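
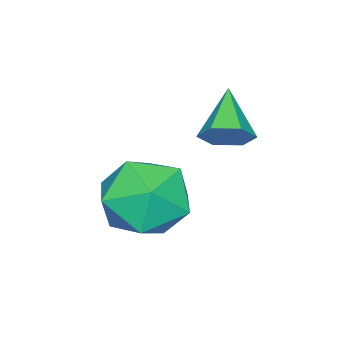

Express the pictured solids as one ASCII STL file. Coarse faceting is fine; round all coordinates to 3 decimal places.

solid 
facet normal 0.714 0.415 -0.564
outer loop
vertex -2.64 -1.727 2.51
vertex -3.061 -1.595 2.074
vertex -2.943 -1.186 2.525
endloop
endfacet
facet normal 0.206 0.089 0.974
outer loop
vertex -2.64 -1.727 2.51
vertex -2.943 -1.186 2.525
vertex -4.039 -2.165 2.846
endloop
endfacet
facet normal 0.713 0.416 -0.564
outer loop
vertex -2.943 -1.186 2.525
vertex -3.061 -1.595 2.074
vertex -3.364 -1.054 2.09
endloop
endfacet
facet normal -0.421 0.671 0.611
outer loop
vertex -2.943 -1.186 2.525
vertex -3.364 -1.054 2.09
vertex -4.039 -2.165 2.846
endloop
endfacet
facet normal 0.714 0.416 -0.563
outer loop
vertex -3.364 -1.054 2.09
vertex -3.061 -1.595 2.074
vertex -3.482 -1.463 1.638
endloop
endfacet
facet normal -0.888 0.432 -0.159
outer loop
vertex -3.364 -1.054 2.09
vertex -3.482 -1.463 1.638
vertex -4.039 -2.165 2.846
endloop
endfacet
facet normal 0.714 0.416 -0.563
outer loop
vertex -3.482 -1.463 1.638
vertex -3.061 -1.595 2.074
vertex -3.179 -2.003 1.623
endloop
endfacet
facet normal -0.727 -0.392 -0.563
outer loop
vertex -3.482 -1.463 1.638
vertex -3.179 -2.003 1.623
vertex -4.039 -2.165 2.846
endloop
endfacet
facet normal 0.714 0.416 -0.563
outer loop
vertex -3.179 -2.003 1.623
vertex -3.061 -1.595 2.074
vertex -2.758 -2.136 2.058
endloop
endfacet
facet normal -0.101 -0.975 -0.200
outer loop
vertex -3.179 -2.003 1.623
vertex -2.758 -2.136 2.058
vertex -4.039 -2.165 2.846
endloop
endfacet
facet normal 0.714 0.416 -0.563
outer loop
vertex -2.758 -2.136 2.058
vertex -3.061 -1.595 2.074
vertex -2.64 -1.727 2.51
endloop
endfacet
facet normal 0.367 -0.735 0.570
outer loop
vertex -2.758 -2.136 2.058
vertex -2.64 -1.727 2.51
vertex -4.039 -2.165 2.846
endloop
endfacet
facet normal -0.596 0.787 0.160
outer loop
vertex -1.577 -1.533 0.657
vertex -2.47 -2.167 0.449
vertex -2.077 -2.081 1.489
endloop
endfacet
facet normal 0.000 0.835 0.550
outer loop
vertex -1.577 -1.533 0.657
vertex -2.077 -2.081 1.489
vertex -0.965 -2.046 1.435
endloop
endfacet
facet normal 0.557 0.824 0.105
outer loop
vertex -1.577 -1.533 0.657
vertex -0.965 -2.046 1.435
vertex -0.67 -2.109 0.362
endloop
endfacet
facet normal 0.306 0.769 -0.562
outer loop
vertex -1.577 -1.533 0.657
vertex -0.67 -2.109 0.362
vertex -1.6 -2.184 -0.247
endloop
endfacet
facet normal -0.407 0.746 -0.527
outer loop
vertex -1.577 -1.533 0.657
vertex -1.6 -2.184 -0.247
vertex -2.47 -2.167 0.449
endloop
endfacet
facet normal 0.039 0.256 0.966
outer loop
vertex -0.965 -2.046 1.435
vertex -2.077 -2.081 1.489
vertex -1.48 -2.996 1.707
endloop
endfacet
facet normal -0.925 0.179 0.335
outer loop
vertex -2.077 -2.081 1.489
vertex -2.47 -2.167 0.449
vertex -2.41 -3.071 1.098
endloop
endfacet
facet normal -0.619 0.113 -0.777
outer loop
vertex -2.47 -2.167 0.449
vertex -1.6 -2.184 -0.247
vertex -2.115 -3.134 0.025
endloop
endfacet
facet normal 0.533 0.150 -0.833
outer loop
vertex -1.6 -2.184 -0.247
vertex -0.67 -2.109 0.362
vertex -1.003 -3.099 -0.029
endloop
endfacet
facet normal 0.940 0.238 0.244
outer loop
vertex -0.67 -2.109 0.362
vertex -0.965 -2.046 1.435
vertex -0.61 -3.013 1.011
endloop
endfacet
facet normal -0.306 -0.769 0.562
outer loop
vertex -1.503 -3.647 0.803
vertex -1.48 -2.996 1.707
vertex -2.41 -3.071 1.098
endloop
endfacet
facet normal -0.557 -0.824 -0.105
outer loop
vertex -1.503 -3.647 0.803
vertex -2.41 -3.071 1.098
vertex -2.115 -3.134 0.025
endloop
endfacet
facet normal -0.000 -0.835 -0.550
outer loop
vertex -1.503 -3.647 0.803
vertex -2.115 -3.134 0.025
vertex -1.003 -3.099 -0.029
endloop
endfacet
facet normal 0.596 -0.787 -0.160
outer loop
vertex -1.503 -3.647 0.803
vertex -1.003 -3.099 -0.029
vertex -0.61 -3.013 1.011
endloop
endfacet
facet normal 0.407 -0.746 0.527
outer loop
vertex -1.503 -3.647 0.803
vertex -0.61 -3.013 1.011
vertex -1.48 -2.996 1.707
endloop
endfacet
facet normal -0.533 -0.150 0.833
outer loop
vertex -2.41 -3.071 1.098
vertex -1.48 -2.996 1.707
vertex -2.077 -2.081 1.489
endloop
endfacet
facet normal -0.940 -0.238 -0.244
outer loop
vertex -2.115 -3.134 0.025
vertex -2.41 -3.071 1.098
vertex -2.47 -2.167 0.449
endloop
endfacet
facet normal -0.039 -0.256 -0.966
outer loop
vertex -1.003 -3.099 -0.029
vertex -2.115 -3.134 0.025
vertex -1.6 -2.184 -0.247
endloop
endfacet
facet normal 0.925 -0.179 -0.335
outer loop
vertex -0.61 -3.013 1.011
vertex -1.003 -3.099 -0.029
vertex -0.67 -2.109 0.362
endloop
endfacet
facet normal 0.619 -0.113 0.777
outer loop
vertex -1.48 -2.996 1.707
vertex -0.61 -3.013 1.011
vertex -0.965 -2.046 1.435
endloop
endfacet

endsolid


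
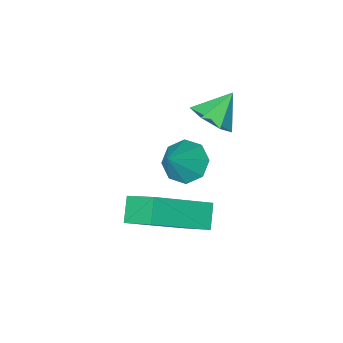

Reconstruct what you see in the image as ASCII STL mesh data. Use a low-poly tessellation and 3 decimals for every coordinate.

solid 
facet normal -0.648 -0.244 -0.721
outer loop
vertex -1.704 0.045 -0.296
vertex -2.258 0.068 0.194
vertex -1.939 0.559 -0.259
endloop
endfacet
facet normal 0.865 0.416 -0.281
outer loop
vertex -1.704 0.045 -0.296
vertex -1.939 0.559 -0.259
vertex -1.402 0.392 1.146
endloop
endfacet
facet normal -0.648 -0.245 -0.722
outer loop
vertex -1.939 0.559 -0.259
vertex -2.258 0.068 0.194
vertex -2.361 0.785 0.043
endloop
endfacet
facet normal 0.437 0.897 -0.060
outer loop
vertex -1.939 0.559 -0.259
vertex -2.361 0.785 0.043
vertex -1.402 0.392 1.146
endloop
endfacet
facet normal -0.649 -0.245 -0.720
outer loop
vertex -2.361 0.785 0.043
vertex -2.258 0.068 0.194
vertex -2.722 0.592 0.434
endloop
endfacet
facet normal -0.070 0.919 0.389
outer loop
vertex -2.361 0.785 0.043
vertex -2.722 0.592 0.434
vertex -1.402 0.392 1.146
endloop
endfacet
facet normal -0.648 -0.244 -0.721
outer loop
vertex -2.722 0.592 0.434
vertex -2.258 0.068 0.194
vertex -2.812 0.092 0.684
endloop
endfacet
facet normal -0.364 0.468 0.805
outer loop
vertex -2.722 0.592 0.434
vertex -2.812 0.092 0.684
vertex -1.402 0.392 1.146
endloop
endfacet
facet normal -0.648 -0.246 -0.721
outer loop
vertex -2.812 0.092 0.684
vertex -2.258 0.068 0.194
vertex -2.577 -0.422 0.648
endloop
endfacet
facet normal -0.269 -0.189 0.944
outer loop
vertex -2.812 0.092 0.684
vertex -2.577 -0.422 0.648
vertex -1.402 0.392 1.146
endloop
endfacet
facet normal -0.649 -0.245 -0.720
outer loop
vertex -2.577 -0.422 0.648
vertex -2.258 0.068 0.194
vertex -2.155 -0.649 0.345
endloop
endfacet
facet normal 0.158 -0.672 0.724
outer loop
vertex -2.577 -0.422 0.648
vertex -2.155 -0.649 0.345
vertex -1.402 0.392 1.146
endloop
endfacet
facet normal -0.649 -0.245 -0.720
outer loop
vertex -2.155 -0.649 0.345
vertex -2.258 0.068 0.194
vertex -1.794 -0.456 -0.046
endloop
endfacet
facet normal 0.667 -0.693 0.274
outer loop
vertex -2.155 -0.649 0.345
vertex -1.794 -0.456 -0.046
vertex -1.402 0.392 1.146
endloop
endfacet
facet normal -0.648 -0.244 -0.721
outer loop
vertex -1.794 -0.456 -0.046
vertex -2.258 0.068 0.194
vertex -1.704 0.045 -0.296
endloop
endfacet
facet normal 0.959 -0.243 -0.142
outer loop
vertex -1.794 -0.456 -0.046
vertex -1.704 0.045 -0.296
vertex -1.402 0.392 1.146
endloop
endfacet
facet normal -0.512 -0.573 0.640
outer loop
vertex -0.11 1.642 1.261
vertex -1.844 1.992 0.186
vertex 0.123 0.655 0.564
endloop
endfacet
facet normal 0.837 -0.169 0.520
outer loop
vertex 0.564 1.148 0.014
vertex -0.11 1.642 1.261
vertex 0.123 0.655 0.564
endloop
endfacet
facet normal -0.512 -0.573 0.639
outer loop
vertex 0.123 0.655 0.564
vertex -1.844 1.992 0.186
vertex -1.611 1.006 -0.511
endloop
endfacet
facet normal 0.189 -0.802 -0.567
outer loop
vertex -1.611 1.006 -0.511
vertex 0.564 1.148 0.014
vertex 0.123 0.655 0.564
endloop
endfacet
facet normal -0.190 0.802 0.567
outer loop
vertex -0.11 1.642 1.261
vertex -1.403 2.485 -0.364
vertex -1.844 1.992 0.186
endloop
endfacet
facet normal 0.837 -0.170 0.520
outer loop
vertex 0.331 2.134 0.711
vertex -0.11 1.642 1.261
vertex 0.564 1.148 0.014
endloop
endfacet
facet normal -0.189 0.802 0.566
outer loop
vertex 0.331 2.134 0.711
vertex -1.403 2.485 -0.364
vertex -0.11 1.642 1.261
endloop
endfacet
facet normal -0.837 0.169 -0.520
outer loop
vertex -1.844 1.992 0.186
vertex -1.403 2.485 -0.364
vertex -1.611 1.006 -0.511
endloop
endfacet
facet normal 0.189 -0.802 -0.566
outer loop
vertex -1.17 1.498 -1.061
vertex 0.564 1.148 0.014
vertex -1.611 1.006 -0.511
endloop
endfacet
facet normal -0.837 0.169 -0.520
outer loop
vertex -1.611 1.006 -0.511
vertex -1.403 2.485 -0.364
vertex -1.17 1.498 -1.061
endloop
endfacet
facet normal 0.512 0.573 -0.640
outer loop
vertex -1.17 1.498 -1.061
vertex 0.331 2.134 0.711
vertex 0.564 1.148 0.014
endloop
endfacet
facet normal 0.513 0.573 -0.640
outer loop
vertex -1.403 2.485 -0.364
vertex 0.331 2.134 0.711
vertex -1.17 1.498 -1.061
endloop
endfacet
facet normal 0.714 0.027 -0.700
outer loop
vertex -2.072 0.53 3.241
vertex -2.492 0.945 2.829
vertex -2.012 1.146 3.326
endloop
endfacet
facet normal 0.220 -0.154 0.963
outer loop
vertex -2.072 0.53 3.241
vertex -2.012 1.146 3.326
vertex -3.248 0.915 3.571
endloop
endfacet
facet normal 0.714 0.027 -0.700
outer loop
vertex -2.012 1.146 3.326
vertex -2.492 0.945 2.829
vertex -2.313 1.61 3.037
endloop
endfacet
facet normal 0.061 0.556 0.829
outer loop
vertex -2.012 1.146 3.326
vertex -2.313 1.61 3.037
vertex -3.248 0.915 3.571
endloop
endfacet
facet normal 0.714 0.027 -0.700
outer loop
vertex -2.313 1.61 3.037
vertex -2.492 0.945 2.829
vertex -2.749 1.574 2.591
endloop
endfacet
facet normal -0.424 0.837 0.347
outer loop
vertex -2.313 1.61 3.037
vertex -2.749 1.574 2.591
vertex -3.248 0.915 3.571
endloop
endfacet
facet normal 0.713 0.027 -0.700
outer loop
vertex -2.749 1.574 2.591
vertex -2.492 0.945 2.829
vertex -2.992 1.063 2.324
endloop
endfacet
facet normal -0.870 0.478 -0.122
outer loop
vertex -2.749 1.574 2.591
vertex -2.992 1.063 2.324
vertex -3.248 0.915 3.571
endloop
endfacet
facet normal 0.714 0.029 -0.700
outer loop
vertex -2.992 1.063 2.324
vertex -2.492 0.945 2.829
vertex -2.857 0.464 2.437
endloop
endfacet
facet normal -0.941 -0.254 -0.223
outer loop
vertex -2.992 1.063 2.324
vertex -2.857 0.464 2.437
vertex -3.248 0.915 3.571
endloop
endfacet
facet normal 0.714 0.028 -0.699
outer loop
vertex -2.857 0.464 2.437
vertex -2.492 0.945 2.829
vertex -2.448 0.226 2.845
endloop
endfacet
facet normal -0.585 -0.803 0.118
outer loop
vertex -2.857 0.464 2.437
vertex -2.448 0.226 2.845
vertex -3.248 0.915 3.571
endloop
endfacet
facet normal 0.714 0.028 -0.700
outer loop
vertex -2.448 0.226 2.845
vertex -2.492 0.945 2.829
vertex -2.072 0.53 3.241
endloop
endfacet
facet normal -0.067 -0.760 0.647
outer loop
vertex -2.448 0.226 2.845
vertex -2.072 0.53 3.241
vertex -3.248 0.915 3.571
endloop
endfacet

endsolid


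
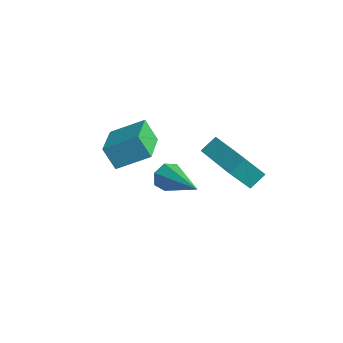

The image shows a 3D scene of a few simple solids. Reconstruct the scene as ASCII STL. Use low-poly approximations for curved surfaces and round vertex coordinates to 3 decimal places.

solid 
facet normal -0.935 0.082 -0.346
outer loop
vertex 0.169 2.585 -1.608
vertex -0.015 2.888 -1.039
vertex 0.218 3.164 -1.603
endloop
endfacet
facet normal 0.588 -0.043 -0.808
outer loop
vertex 0.169 2.585 -1.608
vertex 0.218 3.164 -1.603
vertex 1.975 2.712 -0.301
endloop
endfacet
facet normal -0.935 0.082 -0.346
outer loop
vertex 0.218 3.164 -1.603
vertex -0.015 2.888 -1.039
vertex 0.092 3.535 -1.174
endloop
endfacet
facet normal 0.526 0.714 -0.462
outer loop
vertex 0.218 3.164 -1.603
vertex 0.092 3.535 -1.174
vertex 1.975 2.712 -0.301
endloop
endfacet
facet normal -0.935 0.082 -0.346
outer loop
vertex 0.092 3.535 -1.174
vertex -0.015 2.888 -1.039
vertex -0.115 3.419 -0.643
endloop
endfacet
facet normal 0.261 0.917 0.302
outer loop
vertex 0.092 3.535 -1.174
vertex -0.115 3.419 -0.643
vertex 1.975 2.712 -0.301
endloop
endfacet
facet normal -0.934 0.083 -0.347
outer loop
vertex -0.115 3.419 -0.643
vertex -0.015 2.888 -1.039
vertex -0.247 2.903 -0.411
endloop
endfacet
facet normal -0.010 0.412 0.911
outer loop
vertex -0.115 3.419 -0.643
vertex -0.247 2.903 -0.411
vertex 1.975 2.712 -0.301
endloop
endfacet
facet normal -0.934 0.082 -0.347
outer loop
vertex -0.247 2.903 -0.411
vertex -0.015 2.888 -1.039
vertex -0.204 2.375 -0.651
endloop
endfacet
facet normal -0.081 -0.418 0.905
outer loop
vertex -0.247 2.903 -0.411
vertex -0.204 2.375 -0.651
vertex 1.975 2.712 -0.301
endloop
endfacet
facet normal -0.935 0.082 -0.346
outer loop
vertex -0.204 2.375 -0.651
vertex -0.015 2.888 -1.039
vertex -0.019 2.234 -1.184
endloop
endfacet
facet normal 0.101 -0.953 0.287
outer loop
vertex -0.204 2.375 -0.651
vertex -0.019 2.234 -1.184
vertex 1.975 2.712 -0.301
endloop
endfacet
facet normal -0.935 0.082 -0.346
outer loop
vertex -0.019 2.234 -1.184
vertex -0.015 2.888 -1.039
vertex 0.169 2.585 -1.608
endloop
endfacet
facet normal 0.398 -0.786 -0.474
outer loop
vertex -0.019 2.234 -1.184
vertex 0.169 2.585 -1.608
vertex 1.975 2.712 -0.301
endloop
endfacet
facet normal -0.666 0.695 -0.273
outer loop
vertex -2.278 1.865 0.717
vertex -1.457 2.93 1.425
vertex -1.722 2.041 -0.192
endloop
endfacet
facet normal -0.540 -0.701 -0.466
outer loop
vertex -0.483 0.75 0.315
vertex -2.278 1.865 0.717
vertex -1.722 2.041 -0.192
endloop
endfacet
facet normal -0.666 0.694 -0.273
outer loop
vertex -1.722 2.041 -0.192
vertex -1.457 2.93 1.425
vertex -0.901 3.107 0.517
endloop
endfacet
facet normal 0.515 0.163 -0.842
outer loop
vertex -0.901 3.107 0.517
vertex -0.483 0.75 0.315
vertex -1.722 2.041 -0.192
endloop
endfacet
facet normal -0.514 -0.163 0.842
outer loop
vertex -2.278 1.865 0.717
vertex -0.218 1.639 1.932
vertex -1.457 2.93 1.425
endloop
endfacet
facet normal -0.540 -0.700 -0.467
outer loop
vertex -1.039 0.573 1.223
vertex -2.278 1.865 0.717
vertex -0.483 0.75 0.315
endloop
endfacet
facet normal -0.514 -0.164 0.842
outer loop
vertex -1.039 0.573 1.223
vertex -0.218 1.639 1.932
vertex -2.278 1.865 0.717
endloop
endfacet
facet normal 0.539 0.701 0.467
outer loop
vertex -1.457 2.93 1.425
vertex -0.218 1.639 1.932
vertex -0.901 3.107 0.517
endloop
endfacet
facet normal 0.514 0.163 -0.842
outer loop
vertex 0.338 1.815 1.023
vertex -0.483 0.75 0.315
vertex -0.901 3.107 0.517
endloop
endfacet
facet normal 0.540 0.701 0.466
outer loop
vertex -0.901 3.107 0.517
vertex -0.218 1.639 1.932
vertex 0.338 1.815 1.023
endloop
endfacet
facet normal 0.666 -0.694 0.272
outer loop
vertex 0.338 1.815 1.023
vertex -1.039 0.573 1.223
vertex -0.483 0.75 0.315
endloop
endfacet
facet normal 0.666 -0.694 0.273
outer loop
vertex -0.218 1.639 1.932
vertex -1.039 0.573 1.223
vertex 0.338 1.815 1.023
endloop
endfacet
facet normal -0.979 0.163 -0.122
outer loop
vertex 1.739 3.774 2.08
vertex 2.016 4.574 0.928
vertex 1.687 3.1 1.6
endloop
endfacet
facet normal -0.193 -0.559 0.806
outer loop
vertex 3.704 2.766 1.852
vertex 1.739 3.774 2.08
vertex 1.687 3.1 1.6
endloop
endfacet
facet normal -0.979 0.163 -0.122
outer loop
vertex 1.687 3.1 1.6
vertex 2.016 4.574 0.928
vertex 1.964 3.899 0.447
endloop
endfacet
facet normal -0.062 -0.813 -0.579
outer loop
vertex 1.964 3.899 0.447
vertex 3.704 2.766 1.852
vertex 1.687 3.1 1.6
endloop
endfacet
facet normal 0.062 0.813 0.579
outer loop
vertex 1.739 3.774 2.08
vertex 4.033 4.24 1.18
vertex 2.016 4.574 0.928
endloop
endfacet
facet normal -0.193 -0.559 0.806
outer loop
vertex 3.756 3.441 2.333
vertex 1.739 3.774 2.08
vertex 3.704 2.766 1.852
endloop
endfacet
facet normal 0.062 0.813 0.578
outer loop
vertex 3.756 3.441 2.333
vertex 4.033 4.24 1.18
vertex 1.739 3.774 2.08
endloop
endfacet
facet normal 0.193 0.559 -0.806
outer loop
vertex 2.016 4.574 0.928
vertex 4.033 4.24 1.18
vertex 1.964 3.899 0.447
endloop
endfacet
facet normal -0.062 -0.813 -0.579
outer loop
vertex 3.981 3.566 0.7
vertex 3.704 2.766 1.852
vertex 1.964 3.899 0.447
endloop
endfacet
facet normal 0.193 0.559 -0.806
outer loop
vertex 1.964 3.899 0.447
vertex 4.033 4.24 1.18
vertex 3.981 3.566 0.7
endloop
endfacet
facet normal 0.979 -0.163 0.122
outer loop
vertex 3.981 3.566 0.7
vertex 3.756 3.441 2.333
vertex 3.704 2.766 1.852
endloop
endfacet
facet normal 0.979 -0.163 0.122
outer loop
vertex 4.033 4.24 1.18
vertex 3.756 3.441 2.333
vertex 3.981 3.566 0.7
endloop
endfacet

endsolid


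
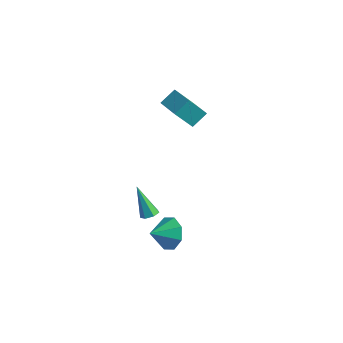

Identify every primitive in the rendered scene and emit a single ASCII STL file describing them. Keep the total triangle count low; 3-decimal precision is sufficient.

solid 
facet normal 0.230 0.853 -0.469
outer loop
vertex 3.481 -2.735 0.3
vertex 2.87 -2.996 -0.475
vertex 2.749 -2.483 0.399
endloop
endfacet
facet normal 0.075 -0.168 0.983
outer loop
vertex 3.481 -2.735 0.3
vertex 2.749 -2.483 0.399
vertex 2.57 -4.104 0.135
endloop
endfacet
facet normal 0.231 0.853 -0.469
outer loop
vertex 2.749 -2.483 0.399
vertex 2.87 -2.996 -0.475
vertex 2.088 -2.531 -0.014
endloop
endfacet
facet normal -0.524 -0.080 0.848
outer loop
vertex 2.749 -2.483 0.399
vertex 2.088 -2.531 -0.014
vertex 2.57 -4.104 0.135
endloop
endfacet
facet normal 0.231 0.853 -0.469
outer loop
vertex 2.088 -2.531 -0.014
vertex 2.87 -2.996 -0.475
vertex 1.885 -2.851 -0.696
endloop
endfacet
facet normal -0.895 -0.238 0.378
outer loop
vertex 2.088 -2.531 -0.014
vertex 1.885 -2.851 -0.696
vertex 2.57 -4.104 0.135
endloop
endfacet
facet normal 0.231 0.853 -0.469
outer loop
vertex 1.885 -2.851 -0.696
vertex 2.87 -2.996 -0.475
vertex 2.259 -3.256 -1.249
endloop
endfacet
facet normal -0.821 -0.550 -0.152
outer loop
vertex 1.885 -2.851 -0.696
vertex 2.259 -3.256 -1.249
vertex 2.57 -4.104 0.135
endloop
endfacet
facet normal 0.231 0.852 -0.469
outer loop
vertex 2.259 -3.256 -1.249
vertex 2.87 -2.996 -0.475
vertex 2.991 -3.509 -1.348
endloop
endfacet
facet normal -0.346 -0.833 -0.432
outer loop
vertex 2.259 -3.256 -1.249
vertex 2.991 -3.509 -1.348
vertex 2.57 -4.104 0.135
endloop
endfacet
facet normal 0.231 0.852 -0.469
outer loop
vertex 2.991 -3.509 -1.348
vertex 2.87 -2.996 -0.475
vertex 3.652 -3.461 -0.935
endloop
endfacet
facet normal 0.253 -0.921 -0.298
outer loop
vertex 2.991 -3.509 -1.348
vertex 3.652 -3.461 -0.935
vertex 2.57 -4.104 0.135
endloop
endfacet
facet normal 0.230 0.852 -0.470
outer loop
vertex 3.652 -3.461 -0.935
vertex 2.87 -2.996 -0.475
vertex 3.855 -3.14 -0.253
endloop
endfacet
facet normal 0.624 -0.762 0.173
outer loop
vertex 3.652 -3.461 -0.935
vertex 3.855 -3.14 -0.253
vertex 2.57 -4.104 0.135
endloop
endfacet
facet normal 0.230 0.853 -0.469
outer loop
vertex 3.855 -3.14 -0.253
vertex 2.87 -2.996 -0.475
vertex 3.481 -2.735 0.3
endloop
endfacet
facet normal 0.550 -0.451 0.703
outer loop
vertex 3.855 -3.14 -0.253
vertex 3.481 -2.735 0.3
vertex 2.57 -4.104 0.135
endloop
endfacet
facet normal -0.309 -0.517 0.798
outer loop
vertex -1.576 3.265 3.619
vertex -3.056 3.755 3.363
vertex -1.763 2.356 2.957
endloop
endfacet
facet normal 0.937 -0.310 0.162
outer loop
vertex -1.244 3.225 1.617
vertex -1.576 3.265 3.619
vertex -1.763 2.356 2.957
endloop
endfacet
facet normal -0.309 -0.517 0.798
outer loop
vertex -1.763 2.356 2.957
vertex -3.056 3.755 3.363
vertex -3.243 2.846 2.702
endloop
endfacet
facet normal -0.164 -0.797 -0.581
outer loop
vertex -3.243 2.846 2.702
vertex -1.244 3.225 1.617
vertex -1.763 2.356 2.957
endloop
endfacet
facet normal 0.164 0.798 0.581
outer loop
vertex -1.576 3.265 3.619
vertex -2.537 4.624 2.023
vertex -3.056 3.755 3.363
endloop
endfacet
facet normal 0.937 -0.310 0.162
outer loop
vertex -1.057 4.134 2.278
vertex -1.576 3.265 3.619
vertex -1.244 3.225 1.617
endloop
endfacet
facet normal 0.164 0.798 0.580
outer loop
vertex -1.057 4.134 2.278
vertex -2.537 4.624 2.023
vertex -1.576 3.265 3.619
endloop
endfacet
facet normal -0.937 0.310 -0.162
outer loop
vertex -3.056 3.755 3.363
vertex -2.537 4.624 2.023
vertex -3.243 2.846 2.702
endloop
endfacet
facet normal -0.164 -0.798 -0.580
outer loop
vertex -2.724 3.715 1.361
vertex -1.244 3.225 1.617
vertex -3.243 2.846 2.702
endloop
endfacet
facet normal -0.937 0.310 -0.161
outer loop
vertex -3.243 2.846 2.702
vertex -2.537 4.624 2.023
vertex -2.724 3.715 1.361
endloop
endfacet
facet normal 0.309 0.517 -0.798
outer loop
vertex -2.724 3.715 1.361
vertex -1.057 4.134 2.278
vertex -1.244 3.225 1.617
endloop
endfacet
facet normal 0.309 0.518 -0.798
outer loop
vertex -2.537 4.624 2.023
vertex -1.057 4.134 2.278
vertex -2.724 3.715 1.361
endloop
endfacet
facet normal 0.490 -0.016 -0.871
outer loop
vertex 1.778 -2.976 0.213
vertex 1.341 -2.808 -0.036
vertex 1.731 -2.52 0.178
endloop
endfacet
facet normal 0.721 0.127 0.681
outer loop
vertex 1.778 -2.976 0.213
vertex 1.731 -2.52 0.178
vertex 0.399 -2.772 1.636
endloop
endfacet
facet normal 0.491 -0.019 -0.871
outer loop
vertex 1.731 -2.52 0.178
vertex 1.341 -2.808 -0.036
vertex 1.391 -2.28 -0.019
endloop
endfacet
facet normal 0.330 0.833 0.445
outer loop
vertex 1.731 -2.52 0.178
vertex 1.391 -2.28 -0.019
vertex 0.399 -2.772 1.636
endloop
endfacet
facet normal 0.492 -0.019 -0.870
outer loop
vertex 1.391 -2.28 -0.019
vertex 1.341 -2.808 -0.036
vertex 1.014 -2.438 -0.229
endloop
endfacet
facet normal -0.401 0.915 0.032
outer loop
vertex 1.391 -2.28 -0.019
vertex 1.014 -2.438 -0.229
vertex 0.399 -2.772 1.636
endloop
endfacet
facet normal 0.491 -0.021 -0.871
outer loop
vertex 1.014 -2.438 -0.229
vertex 1.341 -2.808 -0.036
vertex 0.882 -2.874 -0.293
endloop
endfacet
facet normal -0.917 0.314 -0.246
outer loop
vertex 1.014 -2.438 -0.229
vertex 0.882 -2.874 -0.293
vertex 0.399 -2.772 1.636
endloop
endfacet
facet normal 0.490 -0.018 -0.871
outer loop
vertex 0.882 -2.874 -0.293
vertex 1.341 -2.808 -0.036
vertex 1.097 -3.26 -0.164
endloop
endfacet
facet normal -0.832 -0.524 -0.181
outer loop
vertex 0.882 -2.874 -0.293
vertex 1.097 -3.26 -0.164
vertex 0.399 -2.772 1.636
endloop
endfacet
facet normal 0.490 -0.018 -0.871
outer loop
vertex 1.097 -3.26 -0.164
vertex 1.341 -2.808 -0.036
vertex 1.495 -3.306 0.061
endloop
endfacet
facet normal -0.212 -0.961 0.178
outer loop
vertex 1.097 -3.26 -0.164
vertex 1.495 -3.306 0.061
vertex 0.399 -2.772 1.636
endloop
endfacet
facet normal 0.490 -0.018 -0.872
outer loop
vertex 1.495 -3.306 0.061
vertex 1.341 -2.808 -0.036
vertex 1.778 -2.976 0.213
endloop
endfacet
facet normal 0.481 -0.672 0.563
outer loop
vertex 1.495 -3.306 0.061
vertex 1.778 -2.976 0.213
vertex 0.399 -2.772 1.636
endloop
endfacet

endsolid


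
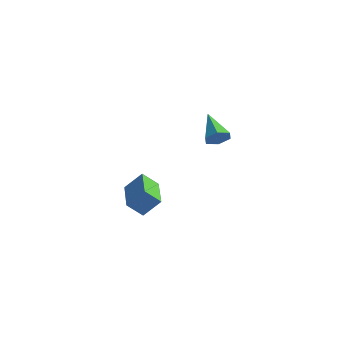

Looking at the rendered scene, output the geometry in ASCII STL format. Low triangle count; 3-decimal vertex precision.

solid 
facet normal 0.794 -0.402 -0.456
outer loop
vertex 0.292 3.069 1.215
vertex -0.182 2.656 0.753
vertex 0.053 3.368 0.535
endloop
endfacet
facet normal 0.238 0.917 0.320
outer loop
vertex 0.292 3.069 1.215
vertex 0.053 3.368 0.535
vertex -1.738 3.444 1.647
endloop
endfacet
facet normal 0.794 -0.402 -0.456
outer loop
vertex 0.053 3.368 0.535
vertex -0.182 2.656 0.753
vertex -0.421 2.955 0.073
endloop
endfacet
facet normal -0.262 0.837 -0.480
outer loop
vertex 0.053 3.368 0.535
vertex -0.421 2.955 0.073
vertex -1.738 3.444 1.647
endloop
endfacet
facet normal 0.794 -0.402 -0.456
outer loop
vertex -0.421 2.955 0.073
vertex -0.182 2.656 0.753
vertex -0.656 2.244 0.291
endloop
endfacet
facet normal -0.758 0.051 -0.650
outer loop
vertex -0.421 2.955 0.073
vertex -0.656 2.244 0.291
vertex -1.738 3.444 1.647
endloop
endfacet
facet normal 0.794 -0.402 -0.456
outer loop
vertex -0.656 2.244 0.291
vertex -0.182 2.656 0.753
vertex -0.417 1.945 0.971
endloop
endfacet
facet normal -0.755 -0.655 -0.023
outer loop
vertex -0.656 2.244 0.291
vertex -0.417 1.945 0.971
vertex -1.738 3.444 1.647
endloop
endfacet
facet normal 0.794 -0.402 -0.456
outer loop
vertex -0.417 1.945 0.971
vertex -0.182 2.656 0.753
vertex 0.057 2.357 1.433
endloop
endfacet
facet normal -0.256 -0.576 0.776
outer loop
vertex -0.417 1.945 0.971
vertex 0.057 2.357 1.433
vertex -1.738 3.444 1.647
endloop
endfacet
facet normal 0.794 -0.402 -0.456
outer loop
vertex 0.057 2.357 1.433
vertex -0.182 2.656 0.753
vertex 0.292 3.069 1.215
endloop
endfacet
facet normal 0.241 0.211 0.947
outer loop
vertex 0.057 2.357 1.433
vertex 0.292 3.069 1.215
vertex -1.738 3.444 1.647
endloop
endfacet
facet normal -0.419 -0.548 -0.724
outer loop
vertex 1.218 -5.204 -0.103
vertex -0.403 -3.855 -0.186
vertex 1.77 -4.589 -0.889
endloop
endfacet
facet normal 0.768 -0.639 0.040
outer loop
vertex 2.323 -3.865 0.066
vertex 1.218 -5.204 -0.103
vertex 1.77 -4.589 -0.889
endloop
endfacet
facet normal -0.419 -0.548 -0.724
outer loop
vertex 1.77 -4.589 -0.889
vertex -0.403 -3.855 -0.186
vertex 0.149 -3.24 -0.972
endloop
endfacet
facet normal 0.484 0.539 -0.689
outer loop
vertex 0.149 -3.24 -0.972
vertex 2.323 -3.865 0.066
vertex 1.77 -4.589 -0.889
endloop
endfacet
facet normal -0.484 -0.539 0.689
outer loop
vertex 1.218 -5.204 -0.103
vertex 0.15 -3.131 0.769
vertex -0.403 -3.855 -0.186
endloop
endfacet
facet normal 0.768 -0.639 0.040
outer loop
vertex 1.771 -4.48 0.852
vertex 1.218 -5.204 -0.103
vertex 2.323 -3.865 0.066
endloop
endfacet
facet normal -0.484 -0.539 0.689
outer loop
vertex 1.771 -4.48 0.852
vertex 0.15 -3.131 0.769
vertex 1.218 -5.204 -0.103
endloop
endfacet
facet normal -0.768 0.639 -0.040
outer loop
vertex -0.403 -3.855 -0.186
vertex 0.15 -3.131 0.769
vertex 0.149 -3.24 -0.972
endloop
endfacet
facet normal 0.484 0.539 -0.689
outer loop
vertex 0.702 -2.516 -0.017
vertex 2.323 -3.865 0.066
vertex 0.149 -3.24 -0.972
endloop
endfacet
facet normal -0.768 0.639 -0.040
outer loop
vertex 0.149 -3.24 -0.972
vertex 0.15 -3.131 0.769
vertex 0.702 -2.516 -0.017
endloop
endfacet
facet normal 0.419 0.548 0.724
outer loop
vertex 0.702 -2.516 -0.017
vertex 1.771 -4.48 0.852
vertex 2.323 -3.865 0.066
endloop
endfacet
facet normal 0.419 0.548 0.724
outer loop
vertex 0.15 -3.131 0.769
vertex 1.771 -4.48 0.852
vertex 0.702 -2.516 -0.017
endloop
endfacet

endsolid


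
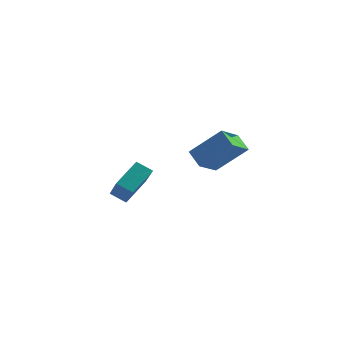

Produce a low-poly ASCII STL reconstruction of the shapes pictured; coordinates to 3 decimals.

solid 
facet normal -0.701 -0.194 -0.686
outer loop
vertex 2.676 -1.582 1.131
vertex 2.98 -0.42 0.492
vertex 3.367 -2.074 0.564
endloop
endfacet
facet normal -0.223 -0.854 0.469
outer loop
vertex 4.72 -1.7 1.888
vertex 2.676 -1.582 1.131
vertex 3.367 -2.074 0.564
endloop
endfacet
facet normal -0.702 -0.194 -0.685
outer loop
vertex 3.367 -2.074 0.564
vertex 2.98 -0.42 0.492
vertex 3.67 -0.913 -0.075
endloop
endfacet
facet normal 0.677 -0.483 -0.556
outer loop
vertex 3.67 -0.913 -0.075
vertex 4.72 -1.7 1.888
vertex 3.367 -2.074 0.564
endloop
endfacet
facet normal -0.677 0.483 0.556
outer loop
vertex 2.676 -1.582 1.131
vertex 4.333 -0.046 1.816
vertex 2.98 -0.42 0.492
endloop
endfacet
facet normal -0.223 -0.854 0.470
outer loop
vertex 4.03 -1.207 2.455
vertex 2.676 -1.582 1.131
vertex 4.72 -1.7 1.888
endloop
endfacet
facet normal -0.677 0.483 0.556
outer loop
vertex 4.03 -1.207 2.455
vertex 4.333 -0.046 1.816
vertex 2.676 -1.582 1.131
endloop
endfacet
facet normal 0.224 0.854 -0.470
outer loop
vertex 2.98 -0.42 0.492
vertex 4.333 -0.046 1.816
vertex 3.67 -0.913 -0.075
endloop
endfacet
facet normal 0.677 -0.483 -0.556
outer loop
vertex 5.024 -0.538 1.249
vertex 4.72 -1.7 1.888
vertex 3.67 -0.913 -0.075
endloop
endfacet
facet normal 0.223 0.854 -0.470
outer loop
vertex 3.67 -0.913 -0.075
vertex 4.333 -0.046 1.816
vertex 5.024 -0.538 1.249
endloop
endfacet
facet normal 0.702 0.193 0.686
outer loop
vertex 5.024 -0.538 1.249
vertex 4.03 -1.207 2.455
vertex 4.72 -1.7 1.888
endloop
endfacet
facet normal 0.701 0.194 0.686
outer loop
vertex 4.333 -0.046 1.816
vertex 4.03 -1.207 2.455
vertex 5.024 -0.538 1.249
endloop
endfacet
facet normal -0.852 -0.096 0.514
outer loop
vertex -1.487 -0.071 -2.041
vertex -1.056 1.194 -1.091
vertex -2.428 1.238 -3.356
endloop
endfacet
facet normal -0.263 -0.771 -0.580
outer loop
vertex -1.644 1.326 -3.829
vertex -1.487 -0.071 -2.041
vertex -2.428 1.238 -3.356
endloop
endfacet
facet normal -0.852 -0.096 0.514
outer loop
vertex -2.428 1.238 -3.356
vertex -1.056 1.194 -1.091
vertex -1.997 2.503 -2.406
endloop
endfacet
facet normal -0.452 0.629 -0.632
outer loop
vertex -1.997 2.503 -2.406
vertex -1.644 1.326 -3.829
vertex -2.428 1.238 -3.356
endloop
endfacet
facet normal 0.452 -0.629 0.632
outer loop
vertex -1.487 -0.071 -2.041
vertex -0.272 1.282 -1.564
vertex -1.056 1.194 -1.091
endloop
endfacet
facet normal -0.263 -0.771 -0.580
outer loop
vertex -0.703 0.017 -2.514
vertex -1.487 -0.071 -2.041
vertex -1.644 1.326 -3.829
endloop
endfacet
facet normal 0.452 -0.629 0.632
outer loop
vertex -0.703 0.017 -2.514
vertex -0.272 1.282 -1.564
vertex -1.487 -0.071 -2.041
endloop
endfacet
facet normal 0.263 0.771 0.580
outer loop
vertex -1.056 1.194 -1.091
vertex -0.272 1.282 -1.564
vertex -1.997 2.503 -2.406
endloop
endfacet
facet normal -0.452 0.629 -0.632
outer loop
vertex -1.213 2.591 -2.879
vertex -1.644 1.326 -3.829
vertex -1.997 2.503 -2.406
endloop
endfacet
facet normal 0.263 0.771 0.580
outer loop
vertex -1.997 2.503 -2.406
vertex -0.272 1.282 -1.564
vertex -1.213 2.591 -2.879
endloop
endfacet
facet normal 0.852 0.096 -0.514
outer loop
vertex -1.213 2.591 -2.879
vertex -0.703 0.017 -2.514
vertex -1.644 1.326 -3.829
endloop
endfacet
facet normal 0.852 0.096 -0.514
outer loop
vertex -0.272 1.282 -1.564
vertex -0.703 0.017 -2.514
vertex -1.213 2.591 -2.879
endloop
endfacet

endsolid


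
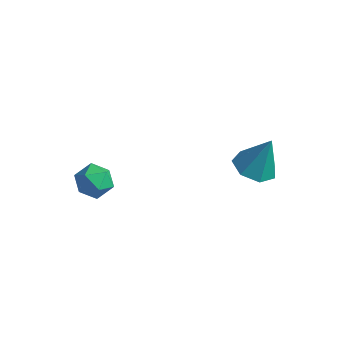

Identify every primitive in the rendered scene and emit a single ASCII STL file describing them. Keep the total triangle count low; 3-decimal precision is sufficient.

solid 
facet normal -0.221 0.875 -0.430
outer loop
vertex -0.034 -1.015 -0.8
vertex -0.601 -0.981 -0.439
vertex -0.032 -0.718 -0.196
endloop
endfacet
facet normal 0.485 0.784 -0.387
outer loop
vertex -0.034 -1.015 -0.8
vertex -0.032 -0.718 -0.196
vertex 0.477 -1.121 -0.374
endloop
endfacet
facet normal 0.652 0.184 -0.736
outer loop
vertex -0.034 -1.015 -0.8
vertex 0.477 -1.121 -0.374
vertex 0.221 -1.633 -0.729
endloop
endfacet
facet normal 0.047 -0.095 -0.994
outer loop
vertex -0.034 -1.015 -0.8
vertex 0.221 -1.633 -0.729
vertex -0.445 -1.546 -0.769
endloop
endfacet
facet normal -0.492 0.334 -0.804
outer loop
vertex -0.034 -1.015 -0.8
vertex -0.445 -1.546 -0.769
vertex -0.601 -0.981 -0.439
endloop
endfacet
facet normal 0.654 0.693 0.301
outer loop
vertex 0.477 -1.121 -0.374
vertex -0.032 -0.718 -0.196
vertex 0.225 -1.154 0.249
endloop
endfacet
facet normal -0.488 0.841 0.232
outer loop
vertex -0.032 -0.718 -0.196
vertex -0.601 -0.981 -0.439
vertex -0.441 -1.067 0.209
endloop
endfacet
facet normal -0.926 -0.036 -0.376
outer loop
vertex -0.601 -0.981 -0.439
vertex -0.445 -1.546 -0.769
vertex -0.697 -1.579 -0.146
endloop
endfacet
facet normal -0.054 -0.729 -0.683
outer loop
vertex -0.445 -1.546 -0.769
vertex 0.221 -1.633 -0.729
vertex -0.188 -1.982 -0.324
endloop
endfacet
facet normal 0.923 -0.278 -0.265
outer loop
vertex 0.221 -1.633 -0.729
vertex 0.477 -1.121 -0.374
vertex 0.381 -1.719 -0.081
endloop
endfacet
facet normal -0.047 0.095 0.994
outer loop
vertex -0.186 -1.685 0.28
vertex 0.225 -1.154 0.249
vertex -0.441 -1.067 0.209
endloop
endfacet
facet normal -0.652 -0.184 0.736
outer loop
vertex -0.186 -1.685 0.28
vertex -0.441 -1.067 0.209
vertex -0.697 -1.579 -0.146
endloop
endfacet
facet normal -0.485 -0.784 0.387
outer loop
vertex -0.186 -1.685 0.28
vertex -0.697 -1.579 -0.146
vertex -0.188 -1.982 -0.324
endloop
endfacet
facet normal 0.221 -0.875 0.430
outer loop
vertex -0.186 -1.685 0.28
vertex -0.188 -1.982 -0.324
vertex 0.381 -1.719 -0.081
endloop
endfacet
facet normal 0.492 -0.334 0.804
outer loop
vertex -0.186 -1.685 0.28
vertex 0.381 -1.719 -0.081
vertex 0.225 -1.154 0.249
endloop
endfacet
facet normal 0.054 0.729 0.683
outer loop
vertex -0.441 -1.067 0.209
vertex 0.225 -1.154 0.249
vertex -0.032 -0.718 -0.196
endloop
endfacet
facet normal -0.923 0.278 0.265
outer loop
vertex -0.697 -1.579 -0.146
vertex -0.441 -1.067 0.209
vertex -0.601 -0.981 -0.439
endloop
endfacet
facet normal -0.654 -0.693 -0.301
outer loop
vertex -0.188 -1.982 -0.324
vertex -0.697 -1.579 -0.146
vertex -0.445 -1.546 -0.769
endloop
endfacet
facet normal 0.488 -0.841 -0.232
outer loop
vertex 0.381 -1.719 -0.081
vertex -0.188 -1.982 -0.324
vertex 0.221 -1.633 -0.729
endloop
endfacet
facet normal 0.926 0.036 0.376
outer loop
vertex 0.225 -1.154 0.249
vertex 0.381 -1.719 -0.081
vertex 0.477 -1.121 -0.374
endloop
endfacet
facet normal -0.268 -0.237 -0.934
outer loop
vertex 4.375 1.798 0.092
vertex 3.675 1.706 0.316
vertex 4.003 2.321 0.066
endloop
endfacet
facet normal 0.810 0.580 0.086
outer loop
vertex 4.375 1.798 0.092
vertex 4.003 2.321 0.066
vertex 4.045 2.034 1.604
endloop
endfacet
facet normal -0.266 -0.238 -0.934
outer loop
vertex 4.003 2.321 0.066
vertex 3.675 1.706 0.316
vertex 3.385 2.381 0.227
endloop
endfacet
facet normal 0.141 0.974 0.178
outer loop
vertex 4.003 2.321 0.066
vertex 3.385 2.381 0.227
vertex 4.045 2.034 1.604
endloop
endfacet
facet normal -0.268 -0.238 -0.934
outer loop
vertex 3.385 2.381 0.227
vertex 3.675 1.706 0.316
vertex 2.985 1.933 0.456
endloop
endfacet
facet normal -0.546 0.713 0.441
outer loop
vertex 3.385 2.381 0.227
vertex 2.985 1.933 0.456
vertex 4.045 2.034 1.604
endloop
endfacet
facet normal -0.268 -0.237 -0.934
outer loop
vertex 2.985 1.933 0.456
vertex 3.675 1.706 0.316
vertex 3.105 1.314 0.579
endloop
endfacet
facet normal -0.734 -0.007 0.679
outer loop
vertex 2.985 1.933 0.456
vertex 3.105 1.314 0.579
vertex 4.045 2.034 1.604
endloop
endfacet
facet normal -0.268 -0.237 -0.934
outer loop
vertex 3.105 1.314 0.579
vertex 3.675 1.706 0.316
vertex 3.655 0.991 0.503
endloop
endfacet
facet normal -0.281 -0.645 0.711
outer loop
vertex 3.105 1.314 0.579
vertex 3.655 0.991 0.503
vertex 4.045 2.034 1.604
endloop
endfacet
facet normal -0.267 -0.237 -0.934
outer loop
vertex 3.655 0.991 0.503
vertex 3.675 1.706 0.316
vertex 4.22 1.206 0.287
endloop
endfacet
facet normal 0.470 -0.718 0.514
outer loop
vertex 3.655 0.991 0.503
vertex 4.22 1.206 0.287
vertex 4.045 2.034 1.604
endloop
endfacet
facet normal -0.268 -0.238 -0.934
outer loop
vertex 4.22 1.206 0.287
vertex 3.675 1.706 0.316
vertex 4.375 1.798 0.092
endloop
endfacet
facet normal 0.956 -0.173 0.236
outer loop
vertex 4.22 1.206 0.287
vertex 4.375 1.798 0.092
vertex 4.045 2.034 1.604
endloop
endfacet

endsolid


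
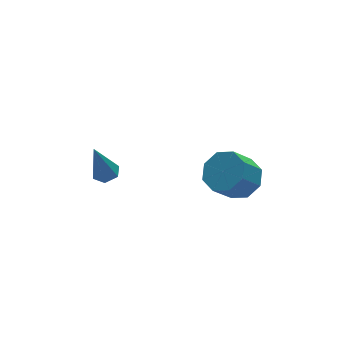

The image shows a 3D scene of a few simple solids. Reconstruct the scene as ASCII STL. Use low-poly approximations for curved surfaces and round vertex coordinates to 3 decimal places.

solid 
facet normal 0.648 0.076 -0.757
outer loop
vertex 4.389 -2.472 0.839
vertex 3.68 -2.075 0.272
vertex 4.363 -1.716 0.893
endloop
endfacet
facet normal 0.760 -0.020 0.649
outer loop
vertex 4.389 -2.472 0.839
vertex 4.363 -1.716 0.893
vertex 3.468 -2.581 1.914
endloop
endfacet
facet normal 0.761 -0.021 0.649
outer loop
vertex 3.468 -2.581 1.914
vertex 4.363 -1.716 0.893
vertex 3.442 -1.826 1.969
endloop
endfacet
facet normal -0.649 -0.077 0.757
outer loop
vertex 3.468 -2.581 1.914
vertex 3.442 -1.826 1.969
vertex 2.76 -2.185 1.348
endloop
endfacet
facet normal 0.648 0.077 -0.758
outer loop
vertex 4.363 -1.716 0.893
vertex 3.68 -2.075 0.272
vertex 3.937 -1.171 0.584
endloop
endfacet
facet normal 0.513 0.690 0.510
outer loop
vertex 4.363 -1.716 0.893
vertex 3.937 -1.171 0.584
vertex 3.442 -1.826 1.969
endloop
endfacet
facet normal 0.513 0.691 0.510
outer loop
vertex 3.442 -1.826 1.969
vertex 3.937 -1.171 0.584
vertex 3.016 -1.281 1.659
endloop
endfacet
facet normal -0.649 -0.077 0.757
outer loop
vertex 3.442 -1.826 1.969
vertex 3.016 -1.281 1.659
vertex 2.76 -2.185 1.348
endloop
endfacet
facet normal 0.649 0.077 -0.757
outer loop
vertex 3.937 -1.171 0.584
vertex 3.68 -2.075 0.272
vertex 3.361 -1.156 0.092
endloop
endfacet
facet normal -0.035 0.997 0.072
outer loop
vertex 3.937 -1.171 0.584
vertex 3.361 -1.156 0.092
vertex 3.016 -1.281 1.659
endloop
endfacet
facet normal -0.034 0.997 0.072
outer loop
vertex 3.016 -1.281 1.659
vertex 3.361 -1.156 0.092
vertex 2.44 -1.265 1.168
endloop
endfacet
facet normal -0.648 -0.077 0.758
outer loop
vertex 3.016 -1.281 1.659
vertex 2.44 -1.265 1.168
vertex 2.76 -2.185 1.348
endloop
endfacet
facet normal 0.648 0.077 -0.757
outer loop
vertex 3.361 -1.156 0.092
vertex 3.68 -2.075 0.272
vertex 2.972 -1.679 -0.294
endloop
endfacet
facet normal -0.562 0.719 -0.408
outer loop
vertex 3.361 -1.156 0.092
vertex 2.972 -1.679 -0.294
vertex 2.44 -1.265 1.168
endloop
endfacet
facet normal -0.562 0.720 -0.408
outer loop
vertex 2.44 -1.265 1.168
vertex 2.972 -1.679 -0.294
vertex 2.051 -1.788 0.781
endloop
endfacet
facet normal -0.649 -0.078 0.757
outer loop
vertex 2.44 -1.265 1.168
vertex 2.051 -1.788 0.781
vertex 2.76 -2.185 1.348
endloop
endfacet
facet normal 0.649 0.077 -0.757
outer loop
vertex 2.972 -1.679 -0.294
vertex 3.68 -2.075 0.272
vertex 2.998 -2.434 -0.349
endloop
endfacet
facet normal -0.760 0.021 -0.649
outer loop
vertex 2.972 -1.679 -0.294
vertex 2.998 -2.434 -0.349
vertex 2.051 -1.788 0.781
endloop
endfacet
facet normal -0.761 0.020 -0.649
outer loop
vertex 2.051 -1.788 0.781
vertex 2.998 -2.434 -0.349
vertex 2.077 -2.544 0.727
endloop
endfacet
facet normal -0.648 -0.076 0.757
outer loop
vertex 2.051 -1.788 0.781
vertex 2.077 -2.544 0.727
vertex 2.76 -2.185 1.348
endloop
endfacet
facet normal 0.649 0.077 -0.757
outer loop
vertex 2.998 -2.434 -0.349
vertex 3.68 -2.075 0.272
vertex 3.424 -2.979 -0.039
endloop
endfacet
facet normal -0.513 -0.691 -0.510
outer loop
vertex 2.998 -2.434 -0.349
vertex 3.424 -2.979 -0.039
vertex 2.077 -2.544 0.727
endloop
endfacet
facet normal -0.513 -0.690 -0.510
outer loop
vertex 2.077 -2.544 0.727
vertex 3.424 -2.979 -0.039
vertex 2.503 -3.089 1.036
endloop
endfacet
facet normal -0.648 -0.077 0.758
outer loop
vertex 2.077 -2.544 0.727
vertex 2.503 -3.089 1.036
vertex 2.76 -2.185 1.348
endloop
endfacet
facet normal 0.648 0.077 -0.758
outer loop
vertex 3.424 -2.979 -0.039
vertex 3.68 -2.075 0.272
vertex 4.0 -2.995 0.452
endloop
endfacet
facet normal 0.034 -0.997 -0.073
outer loop
vertex 3.424 -2.979 -0.039
vertex 4.0 -2.995 0.452
vertex 2.503 -3.089 1.036
endloop
endfacet
facet normal 0.035 -0.997 -0.071
outer loop
vertex 2.503 -3.089 1.036
vertex 4.0 -2.995 0.452
vertex 3.079 -3.104 1.528
endloop
endfacet
facet normal -0.649 -0.077 0.757
outer loop
vertex 2.503 -3.089 1.036
vertex 3.079 -3.104 1.528
vertex 2.76 -2.185 1.348
endloop
endfacet
facet normal 0.649 0.078 -0.757
outer loop
vertex 4.0 -2.995 0.452
vertex 3.68 -2.075 0.272
vertex 4.389 -2.472 0.839
endloop
endfacet
facet normal 0.562 -0.720 0.408
outer loop
vertex 4.0 -2.995 0.452
vertex 4.389 -2.472 0.839
vertex 3.079 -3.104 1.528
endloop
endfacet
facet normal 0.562 -0.719 0.408
outer loop
vertex 3.079 -3.104 1.528
vertex 4.389 -2.472 0.839
vertex 3.468 -2.581 1.914
endloop
endfacet
facet normal -0.648 -0.077 0.757
outer loop
vertex 3.079 -3.104 1.528
vertex 3.468 -2.581 1.914
vertex 2.76 -2.185 1.348
endloop
endfacet
facet normal 0.269 0.005 -0.963
outer loop
vertex 0.914 3.089 -2.127
vertex 0.319 3.135 -2.293
vertex 0.654 3.648 -2.197
endloop
endfacet
facet normal 0.768 0.418 0.486
outer loop
vertex 0.914 3.089 -2.127
vertex 0.654 3.648 -2.197
vertex -0.219 3.125 -0.367
endloop
endfacet
facet normal 0.269 0.005 -0.963
outer loop
vertex 0.654 3.648 -2.197
vertex 0.319 3.135 -2.293
vertex 0.059 3.694 -2.363
endloop
endfacet
facet normal -0.002 0.962 0.274
outer loop
vertex 0.654 3.648 -2.197
vertex 0.059 3.694 -2.363
vertex -0.219 3.125 -0.367
endloop
endfacet
facet normal 0.269 0.004 -0.963
outer loop
vertex 0.059 3.694 -2.363
vertex 0.319 3.135 -2.293
vertex -0.277 3.181 -2.459
endloop
endfacet
facet normal -0.839 0.543 0.038
outer loop
vertex 0.059 3.694 -2.363
vertex -0.277 3.181 -2.459
vertex -0.219 3.125 -0.367
endloop
endfacet
facet normal 0.269 0.006 -0.963
outer loop
vertex -0.277 3.181 -2.459
vertex 0.319 3.135 -2.293
vertex -0.017 2.623 -2.39
endloop
endfacet
facet normal -0.907 -0.421 0.014
outer loop
vertex -0.277 3.181 -2.459
vertex -0.017 2.623 -2.39
vertex -0.219 3.125 -0.367
endloop
endfacet
facet normal 0.269 0.006 -0.963
outer loop
vertex -0.017 2.623 -2.39
vertex 0.319 3.135 -2.293
vertex 0.579 2.577 -2.224
endloop
endfacet
facet normal -0.137 -0.964 0.226
outer loop
vertex -0.017 2.623 -2.39
vertex 0.579 2.577 -2.224
vertex -0.219 3.125 -0.367
endloop
endfacet
facet normal 0.269 0.006 -0.963
outer loop
vertex 0.579 2.577 -2.224
vertex 0.319 3.135 -2.293
vertex 0.914 3.089 -2.127
endloop
endfacet
facet normal 0.700 -0.545 0.462
outer loop
vertex 0.579 2.577 -2.224
vertex 0.914 3.089 -2.127
vertex -0.219 3.125 -0.367
endloop
endfacet

endsolid


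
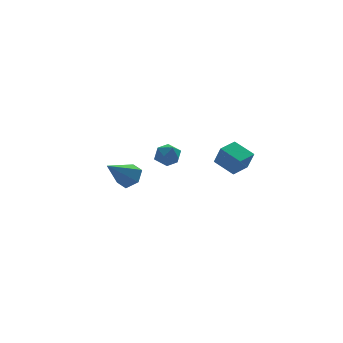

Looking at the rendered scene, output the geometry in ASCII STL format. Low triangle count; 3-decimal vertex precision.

solid 
facet normal -0.883 0.421 0.207
outer loop
vertex -0.429 -1.996 1.159
vertex -0.241 -1.906 1.777
vertex -0.126 -1.445 1.331
endloop
endfacet
facet normal -0.701 0.533 -0.474
outer loop
vertex -0.429 -1.996 1.159
vertex -0.126 -1.445 1.331
vertex 0.028 -1.741 0.77
endloop
endfacet
facet normal -0.611 -0.103 -0.785
outer loop
vertex -0.429 -1.996 1.159
vertex 0.028 -1.741 0.77
vertex 0.008 -2.385 0.87
endloop
endfacet
facet normal -0.737 -0.608 -0.296
outer loop
vertex -0.429 -1.996 1.159
vertex 0.008 -2.385 0.87
vertex -0.158 -2.487 1.492
endloop
endfacet
facet normal -0.905 -0.285 0.317
outer loop
vertex -0.429 -1.996 1.159
vertex -0.158 -2.487 1.492
vertex -0.241 -1.906 1.777
endloop
endfacet
facet normal -0.074 0.874 -0.481
outer loop
vertex 0.028 -1.741 0.77
vertex -0.126 -1.445 1.331
vertex 0.498 -1.493 1.148
endloop
endfacet
facet normal -0.368 0.692 0.621
outer loop
vertex -0.126 -1.445 1.331
vertex -0.241 -1.906 1.777
vertex 0.332 -1.595 1.77
endloop
endfacet
facet normal -0.404 -0.449 0.797
outer loop
vertex -0.241 -1.906 1.777
vertex -0.158 -2.487 1.492
vertex 0.312 -2.239 1.87
endloop
endfacet
facet normal -0.132 -0.972 -0.195
outer loop
vertex -0.158 -2.487 1.492
vertex 0.008 -2.385 0.87
vertex 0.466 -2.535 1.309
endloop
endfacet
facet normal 0.072 -0.155 -0.985
outer loop
vertex 0.008 -2.385 0.87
vertex 0.028 -1.741 0.77
vertex 0.581 -2.074 0.863
endloop
endfacet
facet normal 0.737 0.608 0.296
outer loop
vertex 0.769 -1.984 1.481
vertex 0.498 -1.493 1.148
vertex 0.332 -1.595 1.77
endloop
endfacet
facet normal 0.611 0.103 0.785
outer loop
vertex 0.769 -1.984 1.481
vertex 0.332 -1.595 1.77
vertex 0.312 -2.239 1.87
endloop
endfacet
facet normal 0.701 -0.533 0.474
outer loop
vertex 0.769 -1.984 1.481
vertex 0.312 -2.239 1.87
vertex 0.466 -2.535 1.309
endloop
endfacet
facet normal 0.883 -0.421 -0.207
outer loop
vertex 0.769 -1.984 1.481
vertex 0.466 -2.535 1.309
vertex 0.581 -2.074 0.863
endloop
endfacet
facet normal 0.905 0.285 -0.317
outer loop
vertex 0.769 -1.984 1.481
vertex 0.581 -2.074 0.863
vertex 0.498 -1.493 1.148
endloop
endfacet
facet normal 0.132 0.972 0.195
outer loop
vertex 0.332 -1.595 1.77
vertex 0.498 -1.493 1.148
vertex -0.126 -1.445 1.331
endloop
endfacet
facet normal -0.072 0.155 0.985
outer loop
vertex 0.312 -2.239 1.87
vertex 0.332 -1.595 1.77
vertex -0.241 -1.906 1.777
endloop
endfacet
facet normal 0.074 -0.874 0.481
outer loop
vertex 0.466 -2.535 1.309
vertex 0.312 -2.239 1.87
vertex -0.158 -2.487 1.492
endloop
endfacet
facet normal 0.368 -0.692 -0.621
outer loop
vertex 0.581 -2.074 0.863
vertex 0.466 -2.535 1.309
vertex 0.008 -2.385 0.87
endloop
endfacet
facet normal 0.404 0.449 -0.797
outer loop
vertex 0.498 -1.493 1.148
vertex 0.581 -2.074 0.863
vertex 0.028 -1.741 0.77
endloop
endfacet
facet normal -0.496 0.771 0.400
outer loop
vertex 2.164 -3.016 1.848
vertex 2.986 -2.526 1.923
vertex 2.019 -2.63 0.925
endloop
endfacet
facet normal -0.857 -0.510 -0.079
outer loop
vertex 2.574 -3.494 0.477
vertex 2.164 -3.016 1.848
vertex 2.019 -2.63 0.925
endloop
endfacet
facet normal -0.496 0.771 0.400
outer loop
vertex 2.019 -2.63 0.925
vertex 2.986 -2.526 1.923
vertex 2.841 -2.141 1.001
endloop
endfacet
facet normal -0.143 0.382 -0.913
outer loop
vertex 2.841 -2.141 1.001
vertex 2.574 -3.494 0.477
vertex 2.019 -2.63 0.925
endloop
endfacet
facet normal 0.144 -0.381 0.913
outer loop
vertex 2.164 -3.016 1.848
vertex 3.541 -3.39 1.475
vertex 2.986 -2.526 1.923
endloop
endfacet
facet normal -0.857 -0.510 -0.078
outer loop
vertex 2.719 -3.879 1.399
vertex 2.164 -3.016 1.848
vertex 2.574 -3.494 0.477
endloop
endfacet
facet normal 0.143 -0.383 0.913
outer loop
vertex 2.719 -3.879 1.399
vertex 3.541 -3.39 1.475
vertex 2.164 -3.016 1.848
endloop
endfacet
facet normal 0.857 0.510 0.078
outer loop
vertex 2.986 -2.526 1.923
vertex 3.541 -3.39 1.475
vertex 2.841 -2.141 1.001
endloop
endfacet
facet normal -0.144 0.382 -0.913
outer loop
vertex 3.396 -3.004 0.552
vertex 2.574 -3.494 0.477
vertex 2.841 -2.141 1.001
endloop
endfacet
facet normal 0.857 0.510 0.079
outer loop
vertex 2.841 -2.141 1.001
vertex 3.541 -3.39 1.475
vertex 3.396 -3.004 0.552
endloop
endfacet
facet normal 0.496 -0.771 -0.400
outer loop
vertex 3.396 -3.004 0.552
vertex 2.719 -3.879 1.399
vertex 2.574 -3.494 0.477
endloop
endfacet
facet normal 0.496 -0.771 -0.400
outer loop
vertex 3.541 -3.39 1.475
vertex 2.719 -3.879 1.399
vertex 3.396 -3.004 0.552
endloop
endfacet
facet normal 0.719 0.265 -0.642
outer loop
vertex 0.456 2.432 -1.675
vertex -0.047 2.719 -2.12
vertex 0.262 3.132 -1.603
endloop
endfacet
facet normal 0.342 -0.002 0.940
outer loop
vertex 0.456 2.432 -1.675
vertex 0.262 3.132 -1.603
vertex -1.233 2.281 -1.06
endloop
endfacet
facet normal 0.719 0.265 -0.642
outer loop
vertex 0.262 3.132 -1.603
vertex -0.047 2.719 -2.12
vertex -0.241 3.419 -2.048
endloop
endfacet
facet normal -0.173 0.727 0.664
outer loop
vertex 0.262 3.132 -1.603
vertex -0.241 3.419 -2.048
vertex -1.233 2.281 -1.06
endloop
endfacet
facet normal 0.719 0.265 -0.642
outer loop
vertex -0.241 3.419 -2.048
vertex -0.047 2.719 -2.12
vertex -0.55 3.006 -2.565
endloop
endfacet
facet normal -0.772 0.634 -0.045
outer loop
vertex -0.241 3.419 -2.048
vertex -0.55 3.006 -2.565
vertex -1.233 2.281 -1.06
endloop
endfacet
facet normal 0.719 0.266 -0.642
outer loop
vertex -0.55 3.006 -2.565
vertex -0.047 2.719 -2.12
vertex -0.355 2.306 -2.636
endloop
endfacet
facet normal -0.856 -0.190 -0.480
outer loop
vertex -0.55 3.006 -2.565
vertex -0.355 2.306 -2.636
vertex -1.233 2.281 -1.06
endloop
endfacet
facet normal 0.719 0.266 -0.642
outer loop
vertex -0.355 2.306 -2.636
vertex -0.047 2.719 -2.12
vertex 0.148 2.019 -2.192
endloop
endfacet
facet normal -0.342 -0.917 -0.205
outer loop
vertex -0.355 2.306 -2.636
vertex 0.148 2.019 -2.192
vertex -1.233 2.281 -1.06
endloop
endfacet
facet normal 0.719 0.266 -0.641
outer loop
vertex 0.148 2.019 -2.192
vertex -0.047 2.719 -2.12
vertex 0.456 2.432 -1.675
endloop
endfacet
facet normal 0.257 -0.824 0.505
outer loop
vertex 0.148 2.019 -2.192
vertex 0.456 2.432 -1.675
vertex -1.233 2.281 -1.06
endloop
endfacet

endsolid


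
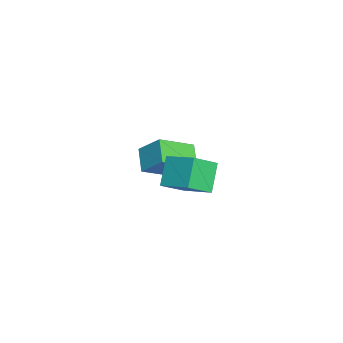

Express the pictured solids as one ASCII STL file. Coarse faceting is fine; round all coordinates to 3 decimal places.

solid 
facet normal -0.455 0.746 -0.486
outer loop
vertex -5.291 -1.611 -4.166
vertex -4.766 -0.528 -2.994
vertex -4.074 -1.369 -4.935
endloop
endfacet
facet normal -0.313 -0.644 -0.698
outer loop
vertex -3.074 -3.012 -3.866
vertex -5.291 -1.611 -4.166
vertex -4.074 -1.369 -4.935
endloop
endfacet
facet normal -0.454 0.747 -0.486
outer loop
vertex -4.074 -1.369 -4.935
vertex -4.766 -0.528 -2.994
vertex -3.549 -0.287 -3.762
endloop
endfacet
facet normal 0.834 0.165 -0.526
outer loop
vertex -3.549 -0.287 -3.762
vertex -3.074 -3.012 -3.866
vertex -4.074 -1.369 -4.935
endloop
endfacet
facet normal -0.834 -0.165 0.526
outer loop
vertex -5.291 -1.611 -4.166
vertex -3.766 -2.171 -1.925
vertex -4.766 -0.528 -2.994
endloop
endfacet
facet normal -0.313 -0.644 -0.698
outer loop
vertex -4.291 -3.253 -3.098
vertex -5.291 -1.611 -4.166
vertex -3.074 -3.012 -3.866
endloop
endfacet
facet normal -0.834 -0.166 0.526
outer loop
vertex -4.291 -3.253 -3.098
vertex -3.766 -2.171 -1.925
vertex -5.291 -1.611 -4.166
endloop
endfacet
facet normal 0.313 0.644 0.698
outer loop
vertex -4.766 -0.528 -2.994
vertex -3.766 -2.171 -1.925
vertex -3.549 -0.287 -3.762
endloop
endfacet
facet normal 0.834 0.165 -0.526
outer loop
vertex -2.549 -1.929 -2.694
vertex -3.074 -3.012 -3.866
vertex -3.549 -0.287 -3.762
endloop
endfacet
facet normal 0.313 0.644 0.698
outer loop
vertex -3.549 -0.287 -3.762
vertex -3.766 -2.171 -1.925
vertex -2.549 -1.929 -2.694
endloop
endfacet
facet normal 0.455 -0.746 0.486
outer loop
vertex -2.549 -1.929 -2.694
vertex -4.291 -3.253 -3.098
vertex -3.074 -3.012 -3.866
endloop
endfacet
facet normal 0.455 -0.747 0.485
outer loop
vertex -3.766 -2.171 -1.925
vertex -4.291 -3.253 -3.098
vertex -2.549 -1.929 -2.694
endloop
endfacet
facet normal -0.491 0.657 -0.572
outer loop
vertex -0.17 -0.452 -0.756
vertex 0.82 0.902 -0.051
vertex 0.979 -0.657 -1.978
endloop
endfacet
facet normal -0.545 -0.744 -0.387
outer loop
vertex 1.76 -1.702 -1.069
vertex -0.17 -0.452 -0.756
vertex 0.979 -0.657 -1.978
endloop
endfacet
facet normal -0.491 0.657 -0.572
outer loop
vertex 0.979 -0.657 -1.978
vertex 0.82 0.902 -0.051
vertex 1.97 0.697 -1.273
endloop
endfacet
facet normal 0.680 -0.121 -0.723
outer loop
vertex 1.97 0.697 -1.273
vertex 1.76 -1.702 -1.069
vertex 0.979 -0.657 -1.978
endloop
endfacet
facet normal -0.680 0.121 0.723
outer loop
vertex -0.17 -0.452 -0.756
vertex 1.601 -0.143 0.858
vertex 0.82 0.902 -0.051
endloop
endfacet
facet normal -0.545 -0.744 -0.388
outer loop
vertex 0.61 -1.497 0.153
vertex -0.17 -0.452 -0.756
vertex 1.76 -1.702 -1.069
endloop
endfacet
facet normal -0.680 0.121 0.723
outer loop
vertex 0.61 -1.497 0.153
vertex 1.601 -0.143 0.858
vertex -0.17 -0.452 -0.756
endloop
endfacet
facet normal 0.544 0.744 0.388
outer loop
vertex 0.82 0.902 -0.051
vertex 1.601 -0.143 0.858
vertex 1.97 0.697 -1.273
endloop
endfacet
facet normal 0.680 -0.121 -0.723
outer loop
vertex 2.75 -0.348 -0.364
vertex 1.76 -1.702 -1.069
vertex 1.97 0.697 -1.273
endloop
endfacet
facet normal 0.545 0.744 0.387
outer loop
vertex 1.97 0.697 -1.273
vertex 1.601 -0.143 0.858
vertex 2.75 -0.348 -0.364
endloop
endfacet
facet normal 0.491 -0.657 0.572
outer loop
vertex 2.75 -0.348 -0.364
vertex 0.61 -1.497 0.153
vertex 1.76 -1.702 -1.069
endloop
endfacet
facet normal 0.491 -0.657 0.572
outer loop
vertex 1.601 -0.143 0.858
vertex 0.61 -1.497 0.153
vertex 2.75 -0.348 -0.364
endloop
endfacet

endsolid


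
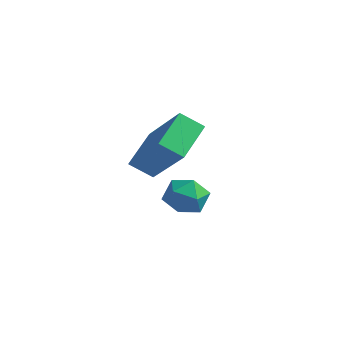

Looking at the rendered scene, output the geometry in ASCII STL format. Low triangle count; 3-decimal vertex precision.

solid 
facet normal -0.684 0.205 -0.700
outer loop
vertex 1.584 0.926 3.108
vertex 2.154 1.279 2.654
vertex 1.836 -0.231 2.523
endloop
endfacet
facet normal -0.704 -0.437 0.560
outer loop
vertex 3.266 -0.659 3.986
vertex 1.584 0.926 3.108
vertex 1.836 -0.231 2.523
endloop
endfacet
facet normal -0.684 0.205 -0.700
outer loop
vertex 1.836 -0.231 2.523
vertex 2.154 1.279 2.654
vertex 2.406 0.123 2.069
endloop
endfacet
facet normal 0.191 -0.876 -0.443
outer loop
vertex 2.406 0.123 2.069
vertex 3.266 -0.659 3.986
vertex 1.836 -0.231 2.523
endloop
endfacet
facet normal -0.190 0.876 0.442
outer loop
vertex 1.584 0.926 3.108
vertex 3.584 0.851 4.117
vertex 2.154 1.279 2.654
endloop
endfacet
facet normal -0.704 -0.437 0.560
outer loop
vertex 3.014 0.497 4.571
vertex 1.584 0.926 3.108
vertex 3.266 -0.659 3.986
endloop
endfacet
facet normal -0.191 0.876 0.443
outer loop
vertex 3.014 0.497 4.571
vertex 3.584 0.851 4.117
vertex 1.584 0.926 3.108
endloop
endfacet
facet normal 0.704 0.437 -0.560
outer loop
vertex 2.154 1.279 2.654
vertex 3.584 0.851 4.117
vertex 2.406 0.123 2.069
endloop
endfacet
facet normal 0.190 -0.876 -0.443
outer loop
vertex 3.836 -0.306 3.532
vertex 3.266 -0.659 3.986
vertex 2.406 0.123 2.069
endloop
endfacet
facet normal 0.704 0.437 -0.560
outer loop
vertex 2.406 0.123 2.069
vertex 3.584 0.851 4.117
vertex 3.836 -0.306 3.532
endloop
endfacet
facet normal 0.684 -0.205 0.700
outer loop
vertex 3.836 -0.306 3.532
vertex 3.014 0.497 4.571
vertex 3.266 -0.659 3.986
endloop
endfacet
facet normal 0.684 -0.205 0.700
outer loop
vertex 3.584 0.851 4.117
vertex 3.014 0.497 4.571
vertex 3.836 -0.306 3.532
endloop
endfacet
facet normal -0.796 0.520 0.310
outer loop
vertex 1.822 1.728 0.511
vertex 1.913 1.473 1.173
vertex 2.234 2.081 0.977
endloop
endfacet
facet normal -0.470 0.852 -0.230
outer loop
vertex 1.822 1.728 0.511
vertex 2.234 2.081 0.977
vertex 2.442 2.012 0.297
endloop
endfacet
facet normal -0.459 0.407 -0.790
outer loop
vertex 1.822 1.728 0.511
vertex 2.442 2.012 0.297
vertex 2.251 1.36 0.072
endloop
endfacet
facet normal -0.779 -0.200 -0.594
outer loop
vertex 1.822 1.728 0.511
vertex 2.251 1.36 0.072
vertex 1.923 1.028 0.614
endloop
endfacet
facet normal -0.988 -0.130 0.086
outer loop
vertex 1.822 1.728 0.511
vertex 1.923 1.028 0.614
vertex 1.913 1.473 1.173
endloop
endfacet
facet normal 0.205 0.978 -0.036
outer loop
vertex 2.442 2.012 0.297
vertex 2.234 2.081 0.977
vertex 2.917 1.932 0.826
endloop
endfacet
facet normal -0.324 0.441 0.837
outer loop
vertex 2.234 2.081 0.977
vertex 1.913 1.473 1.173
vertex 2.589 1.6 1.368
endloop
endfacet
facet normal -0.632 -0.611 0.475
outer loop
vertex 1.913 1.473 1.173
vertex 1.923 1.028 0.614
vertex 2.398 0.948 1.143
endloop
endfacet
facet normal -0.296 -0.724 -0.623
outer loop
vertex 1.923 1.028 0.614
vertex 2.251 1.36 0.072
vertex 2.606 0.879 0.463
endloop
endfacet
facet normal 0.222 0.259 -0.940
outer loop
vertex 2.251 1.36 0.072
vertex 2.442 2.012 0.297
vertex 2.927 1.487 0.267
endloop
endfacet
facet normal 0.779 0.200 0.594
outer loop
vertex 3.018 1.232 0.929
vertex 2.917 1.932 0.826
vertex 2.589 1.6 1.368
endloop
endfacet
facet normal 0.459 -0.407 0.790
outer loop
vertex 3.018 1.232 0.929
vertex 2.589 1.6 1.368
vertex 2.398 0.948 1.143
endloop
endfacet
facet normal 0.470 -0.852 0.230
outer loop
vertex 3.018 1.232 0.929
vertex 2.398 0.948 1.143
vertex 2.606 0.879 0.463
endloop
endfacet
facet normal 0.796 -0.520 -0.310
outer loop
vertex 3.018 1.232 0.929
vertex 2.606 0.879 0.463
vertex 2.927 1.487 0.267
endloop
endfacet
facet normal 0.988 0.130 -0.086
outer loop
vertex 3.018 1.232 0.929
vertex 2.927 1.487 0.267
vertex 2.917 1.932 0.826
endloop
endfacet
facet normal 0.296 0.724 0.623
outer loop
vertex 2.589 1.6 1.368
vertex 2.917 1.932 0.826
vertex 2.234 2.081 0.977
endloop
endfacet
facet normal -0.222 -0.259 0.940
outer loop
vertex 2.398 0.948 1.143
vertex 2.589 1.6 1.368
vertex 1.913 1.473 1.173
endloop
endfacet
facet normal -0.205 -0.978 0.036
outer loop
vertex 2.606 0.879 0.463
vertex 2.398 0.948 1.143
vertex 1.923 1.028 0.614
endloop
endfacet
facet normal 0.324 -0.441 -0.837
outer loop
vertex 2.927 1.487 0.267
vertex 2.606 0.879 0.463
vertex 2.251 1.36 0.072
endloop
endfacet
facet normal 0.632 0.611 -0.475
outer loop
vertex 2.917 1.932 0.826
vertex 2.927 1.487 0.267
vertex 2.442 2.012 0.297
endloop
endfacet

endsolid


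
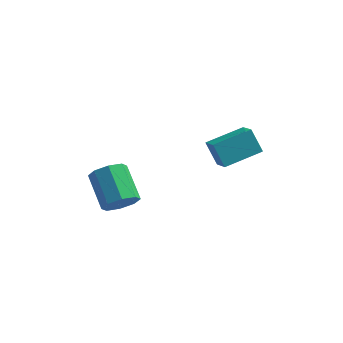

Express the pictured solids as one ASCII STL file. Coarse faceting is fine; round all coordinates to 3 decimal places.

solid 
facet normal 0.535 -0.644 -0.547
outer loop
vertex -2.084 -2.684 3.717
vertex -2.756 -2.721 3.104
vertex -2.016 -2.203 3.217
endloop
endfacet
facet normal 0.839 0.330 0.432
outer loop
vertex -2.084 -2.684 3.717
vertex -2.016 -2.203 3.217
vertex -3.133 -1.422 4.789
endloop
endfacet
facet normal 0.839 0.330 0.432
outer loop
vertex -3.133 -1.422 4.789
vertex -2.016 -2.203 3.217
vertex -3.065 -0.941 4.29
endloop
endfacet
facet normal -0.535 0.643 0.547
outer loop
vertex -3.133 -1.422 4.789
vertex -3.065 -0.941 4.29
vertex -3.804 -1.459 4.176
endloop
endfacet
facet normal 0.534 -0.644 -0.548
outer loop
vertex -2.016 -2.203 3.217
vertex -2.756 -2.721 3.104
vertex -2.381 -2.025 2.652
endloop
endfacet
facet normal 0.663 0.722 -0.201
outer loop
vertex -2.016 -2.203 3.217
vertex -2.381 -2.025 2.652
vertex -3.065 -0.941 4.29
endloop
endfacet
facet normal 0.662 0.722 -0.201
outer loop
vertex -3.065 -0.941 4.29
vertex -2.381 -2.025 2.652
vertex -3.43 -0.764 3.724
endloop
endfacet
facet normal -0.536 0.644 0.547
outer loop
vertex -3.065 -0.941 4.29
vertex -3.43 -0.764 3.724
vertex -3.804 -1.459 4.176
endloop
endfacet
facet normal 0.535 -0.644 -0.547
outer loop
vertex -2.381 -2.025 2.652
vertex -2.756 -2.721 3.104
vertex -2.966 -2.255 2.351
endloop
endfacet
facet normal 0.097 0.690 -0.717
outer loop
vertex -2.381 -2.025 2.652
vertex -2.966 -2.255 2.351
vertex -3.43 -0.764 3.724
endloop
endfacet
facet normal 0.098 0.690 -0.717
outer loop
vertex -3.43 -0.764 3.724
vertex -2.966 -2.255 2.351
vertex -4.014 -0.994 3.423
endloop
endfacet
facet normal -0.535 0.644 0.547
outer loop
vertex -3.43 -0.764 3.724
vertex -4.014 -0.994 3.423
vertex -3.804 -1.459 4.176
endloop
endfacet
facet normal 0.536 -0.643 -0.547
outer loop
vertex -2.966 -2.255 2.351
vertex -2.756 -2.721 3.104
vertex -3.427 -2.758 2.491
endloop
endfacet
facet normal -0.525 0.255 -0.812
outer loop
vertex -2.966 -2.255 2.351
vertex -3.427 -2.758 2.491
vertex -4.014 -0.994 3.423
endloop
endfacet
facet normal -0.524 0.255 -0.813
outer loop
vertex -4.014 -0.994 3.423
vertex -3.427 -2.758 2.491
vertex -4.476 -1.496 3.563
endloop
endfacet
facet normal -0.534 0.644 0.547
outer loop
vertex -4.014 -0.994 3.423
vertex -4.476 -1.496 3.563
vertex -3.804 -1.459 4.176
endloop
endfacet
facet normal 0.535 -0.643 -0.547
outer loop
vertex -3.427 -2.758 2.491
vertex -2.756 -2.721 3.104
vertex -3.495 -3.239 2.99
endloop
endfacet
facet normal -0.839 -0.330 -0.432
outer loop
vertex -3.427 -2.758 2.491
vertex -3.495 -3.239 2.99
vertex -4.476 -1.496 3.563
endloop
endfacet
facet normal -0.839 -0.330 -0.432
outer loop
vertex -4.476 -1.496 3.563
vertex -3.495 -3.239 2.99
vertex -4.544 -1.977 4.063
endloop
endfacet
facet normal -0.535 0.644 0.547
outer loop
vertex -4.476 -1.496 3.563
vertex -4.544 -1.977 4.063
vertex -3.804 -1.459 4.176
endloop
endfacet
facet normal 0.536 -0.644 -0.547
outer loop
vertex -3.495 -3.239 2.99
vertex -2.756 -2.721 3.104
vertex -3.13 -3.416 3.556
endloop
endfacet
facet normal -0.662 -0.722 0.201
outer loop
vertex -3.495 -3.239 2.99
vertex -3.13 -3.416 3.556
vertex -4.544 -1.977 4.063
endloop
endfacet
facet normal -0.663 -0.722 0.201
outer loop
vertex -4.544 -1.977 4.063
vertex -3.13 -3.416 3.556
vertex -4.179 -2.155 4.628
endloop
endfacet
facet normal -0.534 0.644 0.548
outer loop
vertex -4.544 -1.977 4.063
vertex -4.179 -2.155 4.628
vertex -3.804 -1.459 4.176
endloop
endfacet
facet normal 0.535 -0.644 -0.547
outer loop
vertex -3.13 -3.416 3.556
vertex -2.756 -2.721 3.104
vertex -2.546 -3.186 3.857
endloop
endfacet
facet normal -0.098 -0.690 0.717
outer loop
vertex -3.13 -3.416 3.556
vertex -2.546 -3.186 3.857
vertex -4.179 -2.155 4.628
endloop
endfacet
facet normal -0.097 -0.690 0.717
outer loop
vertex -4.179 -2.155 4.628
vertex -2.546 -3.186 3.857
vertex -3.594 -1.925 4.929
endloop
endfacet
facet normal -0.535 0.644 0.547
outer loop
vertex -4.179 -2.155 4.628
vertex -3.594 -1.925 4.929
vertex -3.804 -1.459 4.176
endloop
endfacet
facet normal 0.534 -0.644 -0.547
outer loop
vertex -2.546 -3.186 3.857
vertex -2.756 -2.721 3.104
vertex -2.084 -2.684 3.717
endloop
endfacet
facet normal 0.524 -0.255 0.813
outer loop
vertex -2.546 -3.186 3.857
vertex -2.084 -2.684 3.717
vertex -3.594 -1.925 4.929
endloop
endfacet
facet normal 0.524 -0.254 0.813
outer loop
vertex -3.594 -1.925 4.929
vertex -2.084 -2.684 3.717
vertex -3.133 -1.422 4.789
endloop
endfacet
facet normal -0.536 0.643 0.547
outer loop
vertex -3.594 -1.925 4.929
vertex -3.133 -1.422 4.789
vertex -3.804 -1.459 4.176
endloop
endfacet
facet normal -0.483 0.243 0.841
outer loop
vertex 0.114 2.005 4.253
vertex 1.551 3.339 4.693
vertex -0.493 2.854 3.66
endloop
endfacet
facet normal -0.715 -0.664 -0.219
outer loop
vertex 0.169 2.521 2.507
vertex 0.114 2.005 4.253
vertex -0.493 2.854 3.66
endloop
endfacet
facet normal -0.483 0.243 0.841
outer loop
vertex -0.493 2.854 3.66
vertex 1.551 3.339 4.693
vertex 0.945 4.188 4.1
endloop
endfacet
facet normal -0.505 0.707 -0.494
outer loop
vertex 0.945 4.188 4.1
vertex 0.169 2.521 2.507
vertex -0.493 2.854 3.66
endloop
endfacet
facet normal 0.505 -0.707 0.494
outer loop
vertex 0.114 2.005 4.253
vertex 2.213 3.006 3.54
vertex 1.551 3.339 4.693
endloop
endfacet
facet normal -0.716 -0.663 -0.219
outer loop
vertex 0.775 1.672 3.1
vertex 0.114 2.005 4.253
vertex 0.169 2.521 2.507
endloop
endfacet
facet normal 0.505 -0.708 0.494
outer loop
vertex 0.775 1.672 3.1
vertex 2.213 3.006 3.54
vertex 0.114 2.005 4.253
endloop
endfacet
facet normal 0.715 0.664 0.219
outer loop
vertex 1.551 3.339 4.693
vertex 2.213 3.006 3.54
vertex 0.945 4.188 4.1
endloop
endfacet
facet normal -0.505 0.707 -0.494
outer loop
vertex 1.606 3.855 2.947
vertex 0.169 2.521 2.507
vertex 0.945 4.188 4.1
endloop
endfacet
facet normal 0.715 0.664 0.218
outer loop
vertex 0.945 4.188 4.1
vertex 2.213 3.006 3.54
vertex 1.606 3.855 2.947
endloop
endfacet
facet normal 0.483 -0.243 -0.841
outer loop
vertex 1.606 3.855 2.947
vertex 0.775 1.672 3.1
vertex 0.169 2.521 2.507
endloop
endfacet
facet normal 0.483 -0.243 -0.842
outer loop
vertex 2.213 3.006 3.54
vertex 0.775 1.672 3.1
vertex 1.606 3.855 2.947
endloop
endfacet

endsolid


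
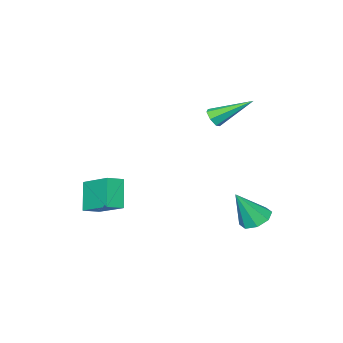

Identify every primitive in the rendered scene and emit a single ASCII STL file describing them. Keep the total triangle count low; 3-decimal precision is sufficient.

solid 
facet normal 0.569 -0.623 -0.537
outer loop
vertex -0.306 1.439 3.427
vertex -0.624 1.528 2.987
vertex -0.174 1.802 3.146
endloop
endfacet
facet normal 0.620 0.327 0.713
outer loop
vertex -0.306 1.439 3.427
vertex -0.174 1.802 3.146
vertex -1.796 2.812 4.093
endloop
endfacet
facet normal 0.569 -0.623 -0.536
outer loop
vertex -0.174 1.802 3.146
vertex -0.624 1.528 2.987
vertex -0.381 1.958 2.745
endloop
endfacet
facet normal 0.546 0.836 0.043
outer loop
vertex -0.174 1.802 3.146
vertex -0.381 1.958 2.745
vertex -1.796 2.812 4.093
endloop
endfacet
facet normal 0.568 -0.623 -0.538
outer loop
vertex -0.381 1.958 2.745
vertex -0.624 1.528 2.987
vertex -0.771 1.791 2.527
endloop
endfacet
facet normal -0.039 0.825 -0.563
outer loop
vertex -0.381 1.958 2.745
vertex -0.771 1.791 2.527
vertex -1.796 2.812 4.093
endloop
endfacet
facet normal 0.569 -0.622 -0.538
outer loop
vertex -0.771 1.791 2.527
vertex -0.624 1.528 2.987
vertex -1.05 1.426 2.654
endloop
endfacet
facet normal -0.694 0.304 -0.652
outer loop
vertex -0.771 1.791 2.527
vertex -1.05 1.426 2.654
vertex -1.796 2.812 4.093
endloop
endfacet
facet normal 0.568 -0.624 -0.536
outer loop
vertex -1.05 1.426 2.654
vertex -0.624 1.528 2.987
vertex -1.009 1.138 3.033
endloop
endfacet
facet normal -0.928 -0.338 -0.156
outer loop
vertex -1.05 1.426 2.654
vertex -1.009 1.138 3.033
vertex -1.796 2.812 4.093
endloop
endfacet
facet normal 0.568 -0.624 -0.537
outer loop
vertex -1.009 1.138 3.033
vertex -0.624 1.528 2.987
vertex -0.678 1.144 3.376
endloop
endfacet
facet normal -0.562 -0.615 0.553
outer loop
vertex -1.009 1.138 3.033
vertex -0.678 1.144 3.376
vertex -1.796 2.812 4.093
endloop
endfacet
facet normal 0.568 -0.624 -0.537
outer loop
vertex -0.678 1.144 3.376
vertex -0.624 1.528 2.987
vertex -0.306 1.439 3.427
endloop
endfacet
facet normal 0.125 -0.320 0.939
outer loop
vertex -0.678 1.144 3.376
vertex -0.306 1.439 3.427
vertex -1.796 2.812 4.093
endloop
endfacet
facet normal -0.442 0.236 -0.865
outer loop
vertex -0.621 3.591 -3.145
vertex -1.357 3.502 -2.793
vertex -0.833 4.125 -2.891
endloop
endfacet
facet normal 0.936 0.349 0.048
outer loop
vertex -0.621 3.591 -3.145
vertex -0.833 4.125 -2.891
vertex -0.523 3.058 -1.167
endloop
endfacet
facet normal -0.442 0.236 -0.865
outer loop
vertex -0.833 4.125 -2.891
vertex -1.357 3.502 -2.793
vertex -1.351 4.294 -2.58
endloop
endfacet
facet normal 0.490 0.778 0.393
outer loop
vertex -0.833 4.125 -2.891
vertex -1.351 4.294 -2.58
vertex -0.523 3.058 -1.167
endloop
endfacet
facet normal -0.444 0.236 -0.865
outer loop
vertex -1.351 4.294 -2.58
vertex -1.357 3.502 -2.793
vertex -1.872 3.999 -2.393
endloop
endfacet
facet normal -0.146 0.701 0.698
outer loop
vertex -1.351 4.294 -2.58
vertex -1.872 3.999 -2.393
vertex -0.523 3.058 -1.167
endloop
endfacet
facet normal -0.443 0.237 -0.865
outer loop
vertex -1.872 3.999 -2.393
vertex -1.357 3.502 -2.793
vertex -2.092 3.413 -2.441
endloop
endfacet
facet normal -0.600 0.161 0.784
outer loop
vertex -1.872 3.999 -2.393
vertex -2.092 3.413 -2.441
vertex -0.523 3.058 -1.167
endloop
endfacet
facet normal -0.443 0.236 -0.865
outer loop
vertex -2.092 3.413 -2.441
vertex -1.357 3.502 -2.793
vertex -1.88 2.879 -2.695
endloop
endfacet
facet normal -0.605 -0.525 0.599
outer loop
vertex -2.092 3.413 -2.441
vertex -1.88 2.879 -2.695
vertex -0.523 3.058 -1.167
endloop
endfacet
facet normal -0.443 0.235 -0.865
outer loop
vertex -1.88 2.879 -2.695
vertex -1.357 3.502 -2.793
vertex -1.362 2.71 -3.006
endloop
endfacet
facet normal -0.159 -0.954 0.253
outer loop
vertex -1.88 2.879 -2.695
vertex -1.362 2.71 -3.006
vertex -0.523 3.058 -1.167
endloop
endfacet
facet normal -0.444 0.235 -0.865
outer loop
vertex -1.362 2.71 -3.006
vertex -1.357 3.502 -2.793
vertex -0.841 3.005 -3.193
endloop
endfacet
facet normal 0.478 -0.877 -0.052
outer loop
vertex -1.362 2.71 -3.006
vertex -0.841 3.005 -3.193
vertex -0.523 3.058 -1.167
endloop
endfacet
facet normal -0.442 0.237 -0.865
outer loop
vertex -0.841 3.005 -3.193
vertex -1.357 3.502 -2.793
vertex -0.621 3.591 -3.145
endloop
endfacet
facet normal 0.931 -0.338 -0.137
outer loop
vertex -0.841 3.005 -3.193
vertex -0.621 3.591 -3.145
vertex -0.523 3.058 -1.167
endloop
endfacet
facet normal -0.397 -0.432 0.809
outer loop
vertex 3.884 -1.978 -0.754
vertex 3.941 -0.297 0.172
vertex 3.087 -1.79 -1.045
endloop
endfacet
facet normal -0.030 -0.875 -0.482
outer loop
vertex 3.719 -1.103 -2.332
vertex 3.884 -1.978 -0.754
vertex 3.087 -1.79 -1.045
endloop
endfacet
facet normal -0.398 -0.432 0.809
outer loop
vertex 3.087 -1.79 -1.045
vertex 3.941 -0.297 0.172
vertex 3.143 -0.109 -0.12
endloop
endfacet
facet normal -0.917 0.215 -0.336
outer loop
vertex 3.143 -0.109 -0.12
vertex 3.719 -1.103 -2.332
vertex 3.087 -1.79 -1.045
endloop
endfacet
facet normal 0.917 -0.216 0.335
outer loop
vertex 3.884 -1.978 -0.754
vertex 4.573 0.39 -1.115
vertex 3.941 -0.297 0.172
endloop
endfacet
facet normal -0.030 -0.875 -0.482
outer loop
vertex 4.517 -1.291 -2.04
vertex 3.884 -1.978 -0.754
vertex 3.719 -1.103 -2.332
endloop
endfacet
facet normal 0.917 -0.216 0.336
outer loop
vertex 4.517 -1.291 -2.04
vertex 4.573 0.39 -1.115
vertex 3.884 -1.978 -0.754
endloop
endfacet
facet normal 0.030 0.876 0.482
outer loop
vertex 3.941 -0.297 0.172
vertex 4.573 0.39 -1.115
vertex 3.143 -0.109 -0.12
endloop
endfacet
facet normal -0.917 0.216 -0.336
outer loop
vertex 3.776 0.578 -1.406
vertex 3.719 -1.103 -2.332
vertex 3.143 -0.109 -0.12
endloop
endfacet
facet normal 0.030 0.875 0.483
outer loop
vertex 3.143 -0.109 -0.12
vertex 4.573 0.39 -1.115
vertex 3.776 0.578 -1.406
endloop
endfacet
facet normal 0.398 0.432 -0.809
outer loop
vertex 3.776 0.578 -1.406
vertex 4.517 -1.291 -2.04
vertex 3.719 -1.103 -2.332
endloop
endfacet
facet normal 0.397 0.432 -0.809
outer loop
vertex 4.573 0.39 -1.115
vertex 4.517 -1.291 -2.04
vertex 3.776 0.578 -1.406
endloop
endfacet

endsolid
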